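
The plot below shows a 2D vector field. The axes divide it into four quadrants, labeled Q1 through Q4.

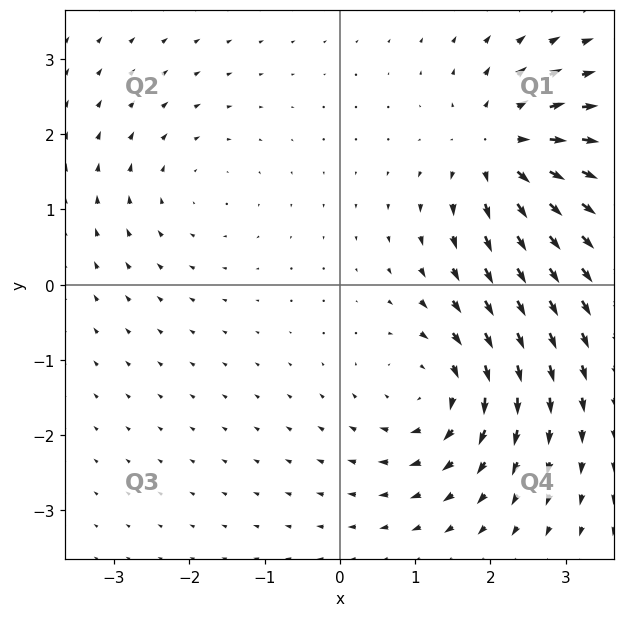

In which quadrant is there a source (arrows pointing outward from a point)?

The source sits at approximately (2.2, 1.8), which lies in quadrant Q1. The divergence there is about +7, positive as expected for a source.

Q1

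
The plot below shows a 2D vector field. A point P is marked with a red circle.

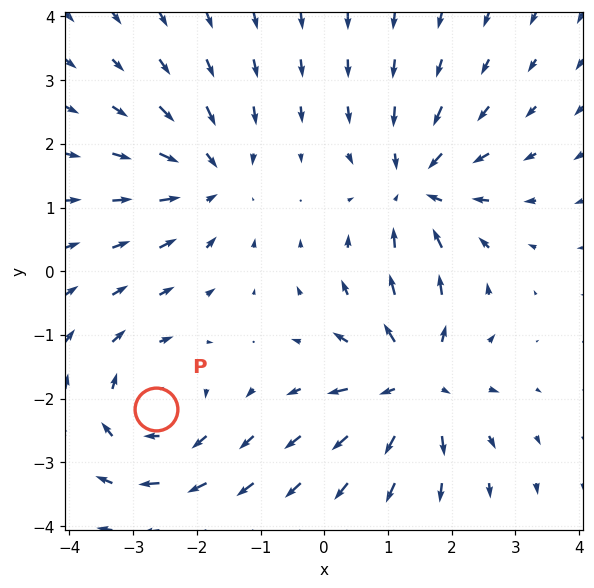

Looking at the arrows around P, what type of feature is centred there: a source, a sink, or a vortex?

At P (-2.6, -2.2) the arrows circulate clockwise. Divergence ≈0, curl about -4 — near-zero divergence with nonzero curl is a vortex.

vortex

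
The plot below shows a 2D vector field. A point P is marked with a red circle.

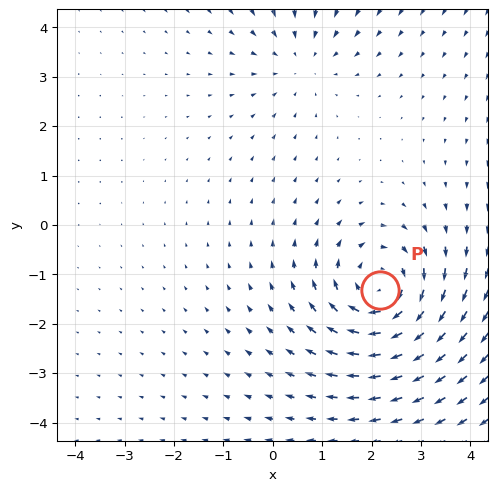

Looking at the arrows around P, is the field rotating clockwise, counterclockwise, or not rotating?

Near P at (2.2, -1.3) the arrows circulate clockwise. The curl (z-component) there is about -5; negative curl means clockwise rotation.

clockwise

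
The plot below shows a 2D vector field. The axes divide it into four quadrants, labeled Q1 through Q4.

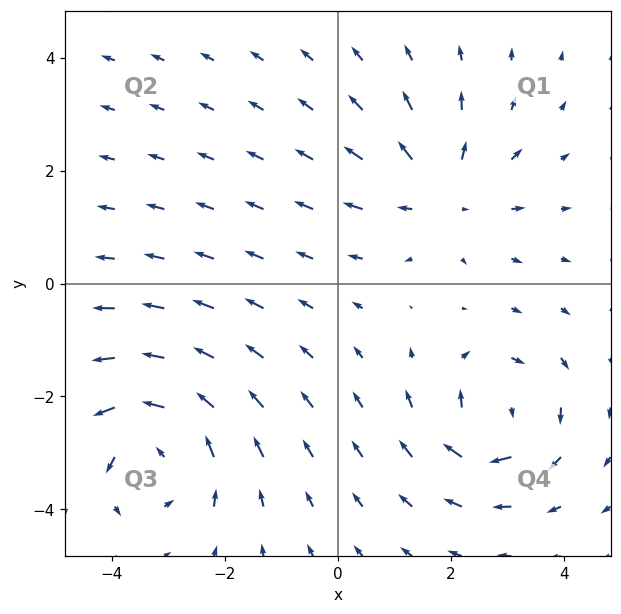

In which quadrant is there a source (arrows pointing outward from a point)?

The source sits at approximately (1.8, 1.6), which lies in quadrant Q1. The divergence there is about +3, positive as expected for a source.

Q1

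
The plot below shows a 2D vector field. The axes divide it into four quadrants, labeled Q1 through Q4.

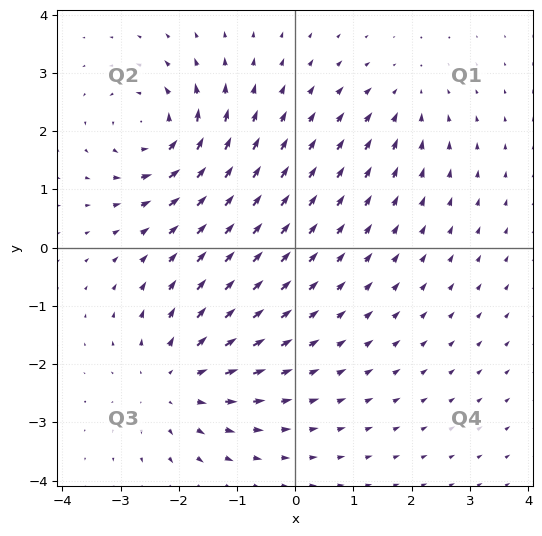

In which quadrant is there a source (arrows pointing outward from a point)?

The source sits at approximately (-2.1, -2.3), which lies in quadrant Q3. The divergence there is about +4, positive as expected for a source.

Q3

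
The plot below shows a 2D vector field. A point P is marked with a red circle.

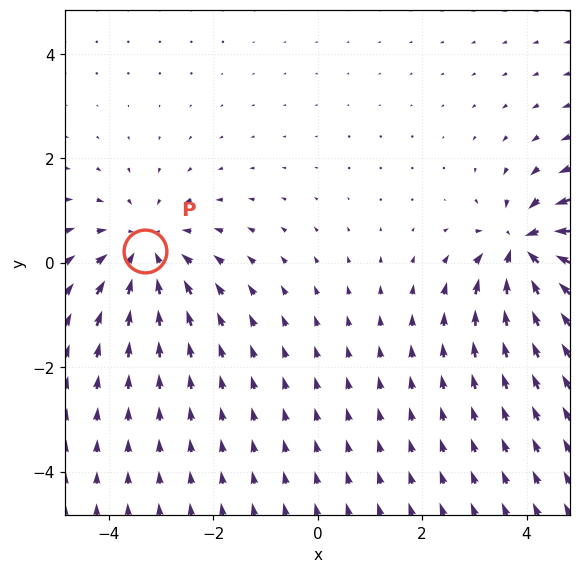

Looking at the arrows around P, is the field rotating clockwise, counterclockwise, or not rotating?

not rotating

Near P at (-3.3, 0.2) the arrows show no circulation. The curl there is ≈0.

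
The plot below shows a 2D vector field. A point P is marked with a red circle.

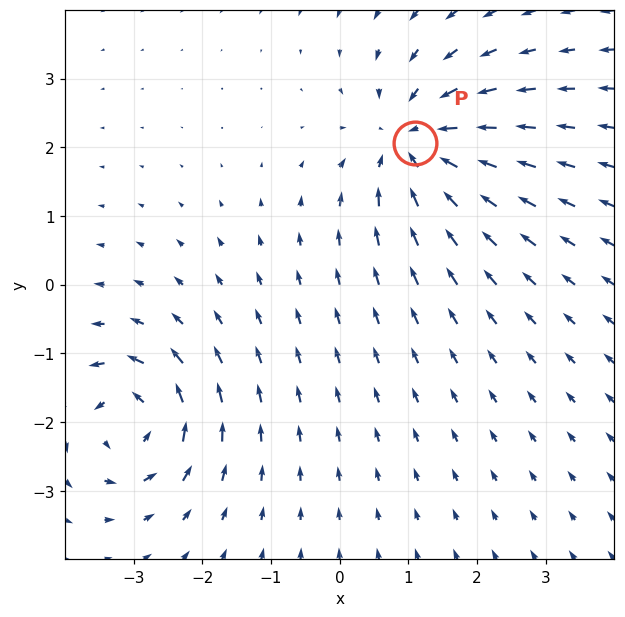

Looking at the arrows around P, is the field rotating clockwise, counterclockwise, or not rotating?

not rotating

Near P at (1.1, 2.1) the arrows show no circulation. The curl there is ≈0.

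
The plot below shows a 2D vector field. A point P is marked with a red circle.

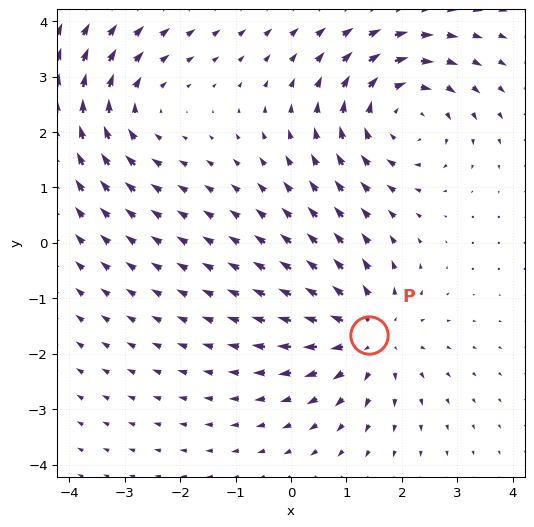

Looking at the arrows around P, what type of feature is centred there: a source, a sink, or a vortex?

source

At P (1.4, -1.7) the arrows spread outward. Divergence about +4, curl ≈0 — positive divergence with near-zero curl is a source.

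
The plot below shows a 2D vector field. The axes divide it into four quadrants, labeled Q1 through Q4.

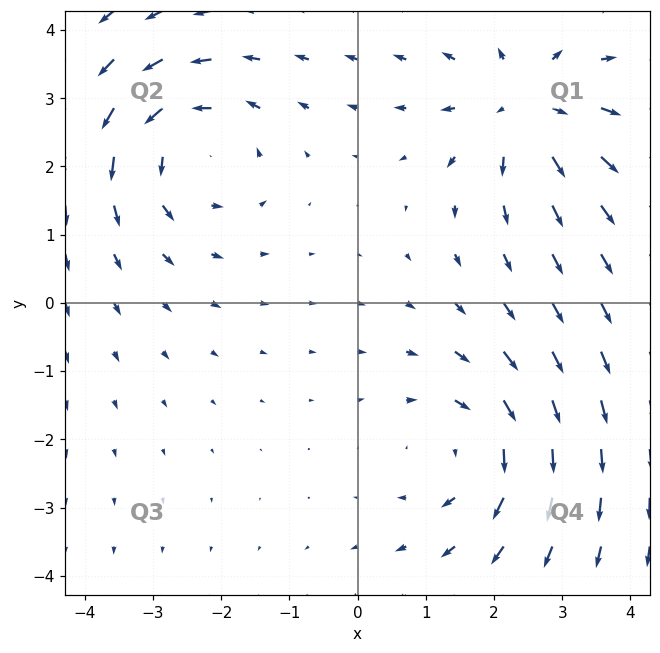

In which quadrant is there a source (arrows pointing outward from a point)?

Q1

The source sits at approximately (2.5, 2.9), which lies in quadrant Q1. The divergence there is about +4, positive as expected for a source.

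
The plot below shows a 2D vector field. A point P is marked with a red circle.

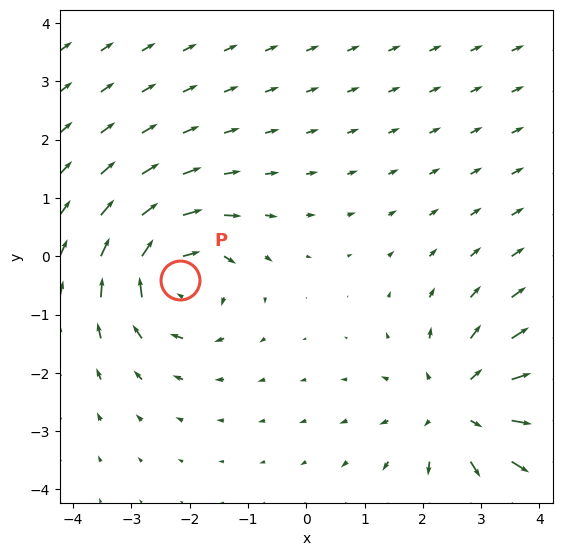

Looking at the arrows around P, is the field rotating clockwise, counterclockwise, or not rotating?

Near P at (-2.2, -0.4) the arrows circulate clockwise. The curl (z-component) there is about -4; negative curl means clockwise rotation.

clockwise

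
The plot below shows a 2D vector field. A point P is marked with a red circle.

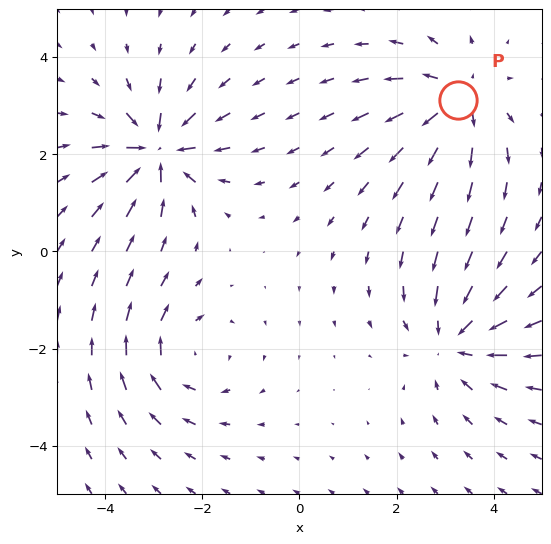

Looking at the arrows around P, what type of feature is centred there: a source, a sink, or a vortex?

source

At P (3.3, 3.1) the arrows spread outward. Divergence about +4, curl ≈0 — positive divergence with near-zero curl is a source.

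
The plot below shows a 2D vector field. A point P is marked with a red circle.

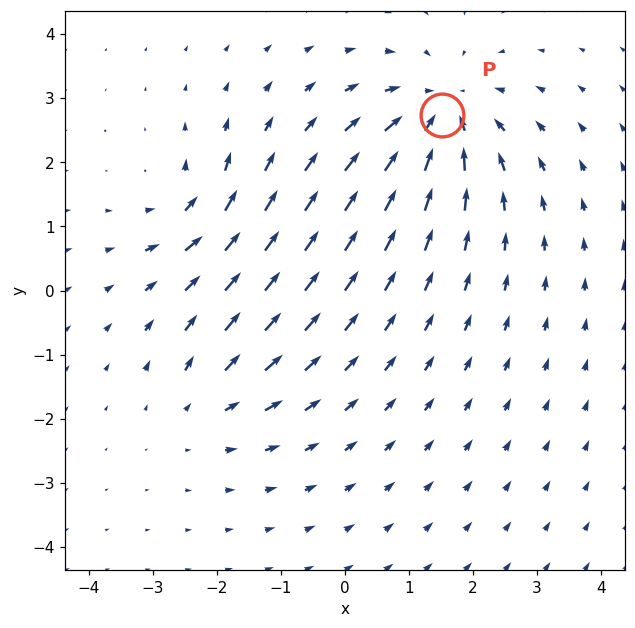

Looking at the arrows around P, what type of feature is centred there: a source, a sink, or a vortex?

sink

At P (1.5, 2.7) the arrows converge inward. Divergence about -5, curl ≈0 — negative divergence with near-zero curl is a sink.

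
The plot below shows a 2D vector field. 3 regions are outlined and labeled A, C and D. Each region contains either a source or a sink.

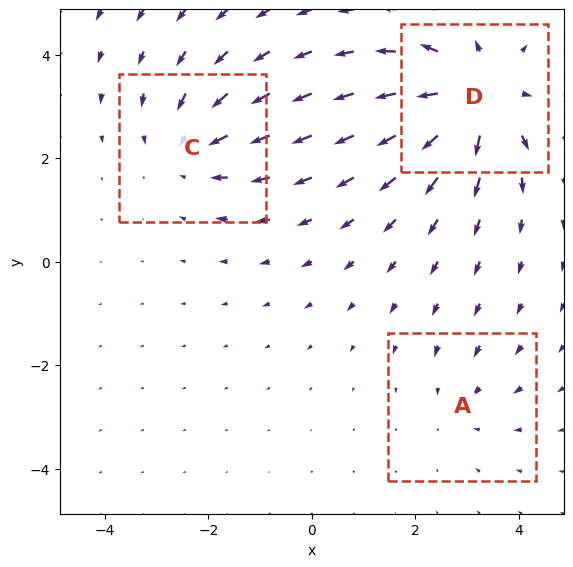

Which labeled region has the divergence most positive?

D

Divergence at each region's feature centre — A: about -2, C: about -3, D: about +4. Region D is most positive.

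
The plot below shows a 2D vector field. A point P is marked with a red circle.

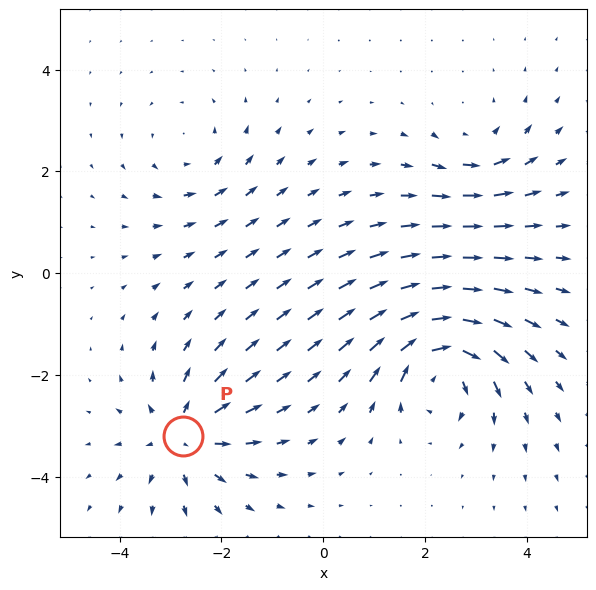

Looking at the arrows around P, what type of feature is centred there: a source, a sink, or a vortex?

source

At P (-2.8, -3.2) the arrows spread outward. Divergence about +5, curl ≈0 — positive divergence with near-zero curl is a source.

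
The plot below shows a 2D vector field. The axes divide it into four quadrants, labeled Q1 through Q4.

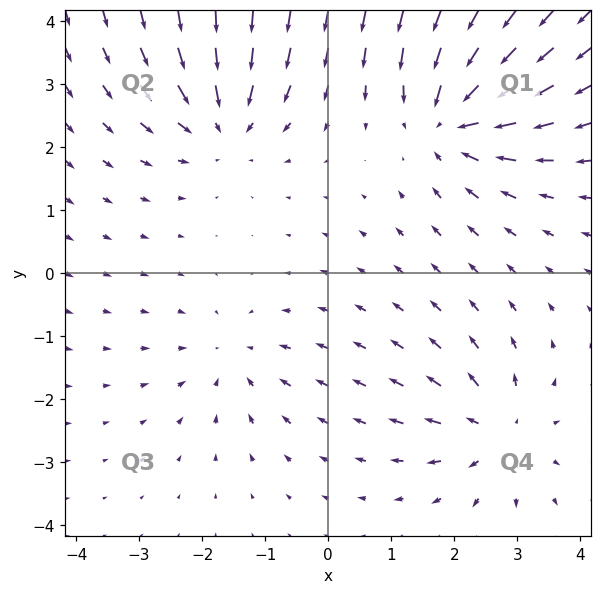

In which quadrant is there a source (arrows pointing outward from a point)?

The source sits at approximately (2.7, -2.5), which lies in quadrant Q4. The divergence there is about +4, positive as expected for a source.

Q4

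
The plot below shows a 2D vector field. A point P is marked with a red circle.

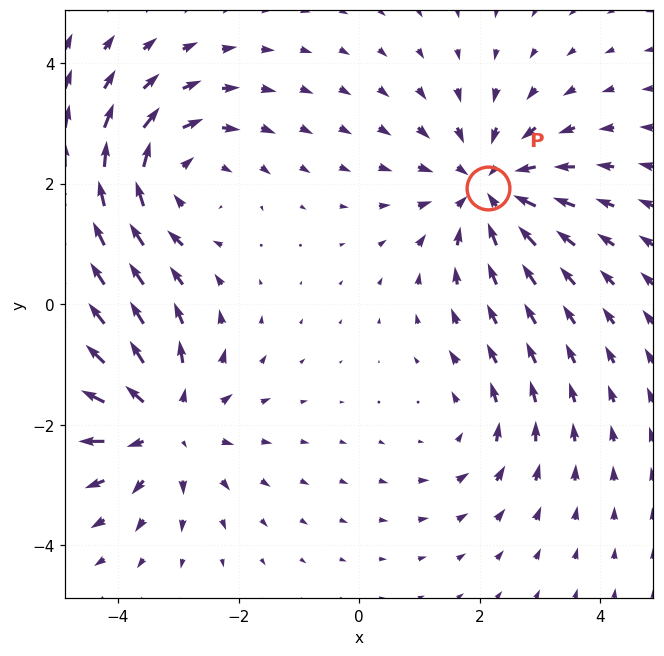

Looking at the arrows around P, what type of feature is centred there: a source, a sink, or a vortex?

sink

At P (2.1, 1.9) the arrows converge inward. Divergence about -4, curl ≈0 — negative divergence with near-zero curl is a sink.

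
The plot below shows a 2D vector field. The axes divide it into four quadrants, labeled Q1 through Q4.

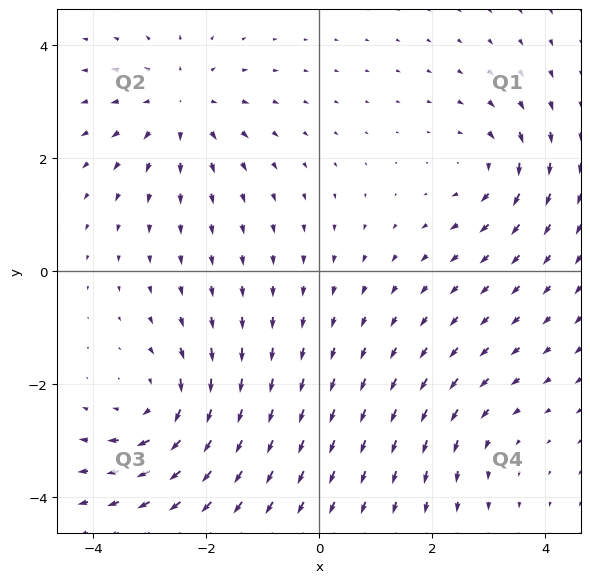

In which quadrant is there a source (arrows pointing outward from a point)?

Q2

The source sits at approximately (-2.5, 2.9), which lies in quadrant Q2. The divergence there is about +4, positive as expected for a source.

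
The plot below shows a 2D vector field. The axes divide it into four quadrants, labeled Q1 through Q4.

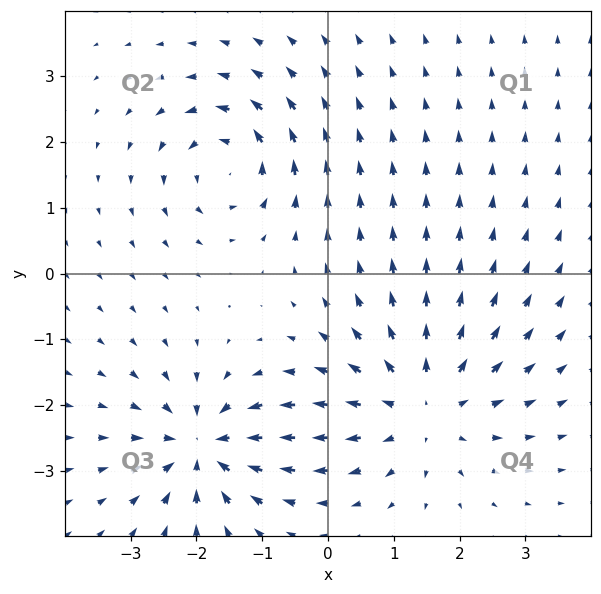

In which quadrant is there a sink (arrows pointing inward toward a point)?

The sink sits at approximately (-1.9, -2.6), which lies in quadrant Q3. The divergence there is about -6, negative as expected for a sink.

Q3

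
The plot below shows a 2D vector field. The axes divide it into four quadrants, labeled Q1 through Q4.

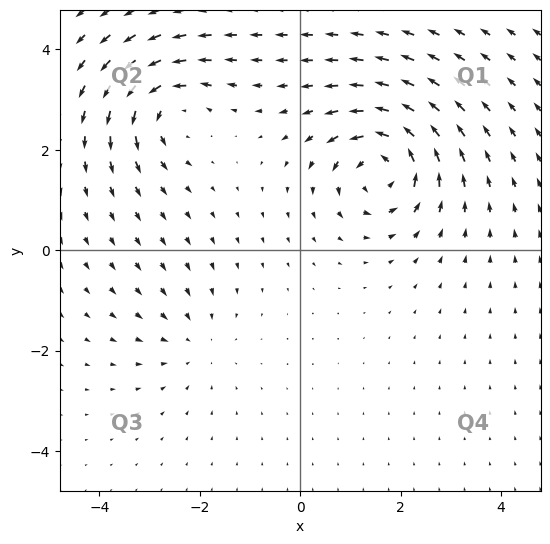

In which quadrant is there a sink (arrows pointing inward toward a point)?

The sink sits at approximately (-2.1, -1.8), which lies in quadrant Q3. The divergence there is about -2, negative as expected for a sink.

Q3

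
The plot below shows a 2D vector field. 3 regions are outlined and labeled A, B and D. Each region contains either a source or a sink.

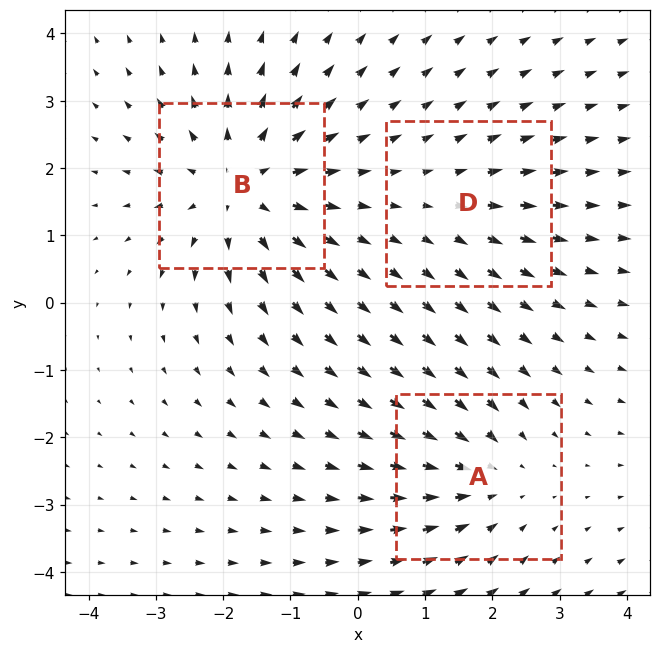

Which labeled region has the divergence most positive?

Divergence at each region's feature centre — A: about -3, B: about +4, D: about +2. Region B is most positive.

B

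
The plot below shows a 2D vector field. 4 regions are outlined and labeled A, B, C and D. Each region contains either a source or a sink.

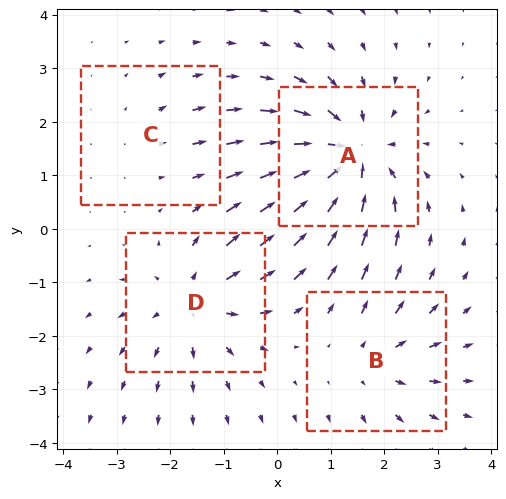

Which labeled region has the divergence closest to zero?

Divergence at each region's feature centre — A: about -7, B: about +3, C: about +2, D: about +5. Region C is closest to zero.

C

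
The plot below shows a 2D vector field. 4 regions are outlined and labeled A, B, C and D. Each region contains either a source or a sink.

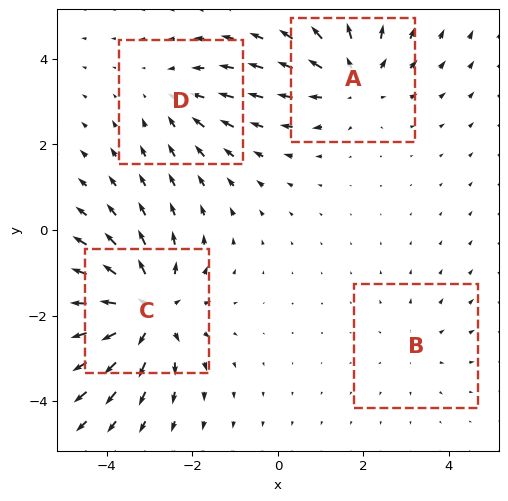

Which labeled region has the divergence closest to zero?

B

Divergence at each region's feature centre — A: about +4, B: about +2, C: about +6, D: about -3. Region B is closest to zero.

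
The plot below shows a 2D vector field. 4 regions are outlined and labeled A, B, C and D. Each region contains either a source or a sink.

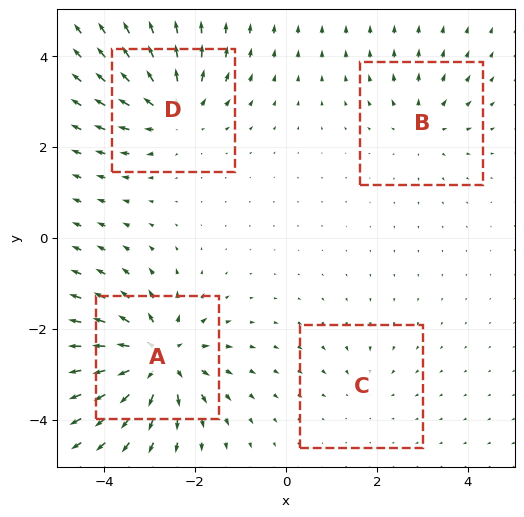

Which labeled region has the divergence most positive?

Divergence at each region's feature centre — A: about +8, B: about +3, C: about -2, D: about +6. Region A is most positive.

A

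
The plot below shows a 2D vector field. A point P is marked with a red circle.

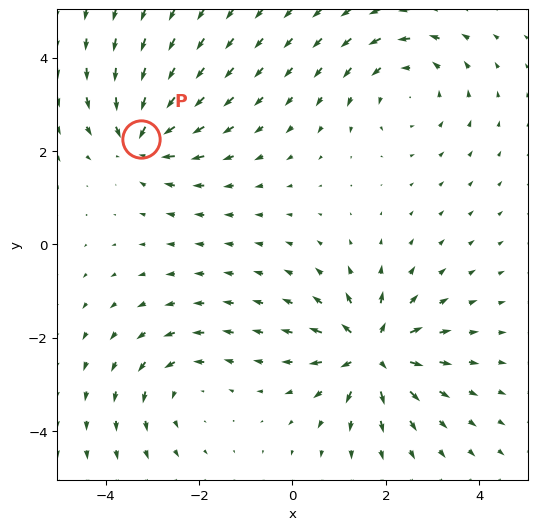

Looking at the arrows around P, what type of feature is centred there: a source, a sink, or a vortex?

sink

At P (-3.2, 2.3) the arrows converge inward. Divergence about -5, curl ≈0 — negative divergence with near-zero curl is a sink.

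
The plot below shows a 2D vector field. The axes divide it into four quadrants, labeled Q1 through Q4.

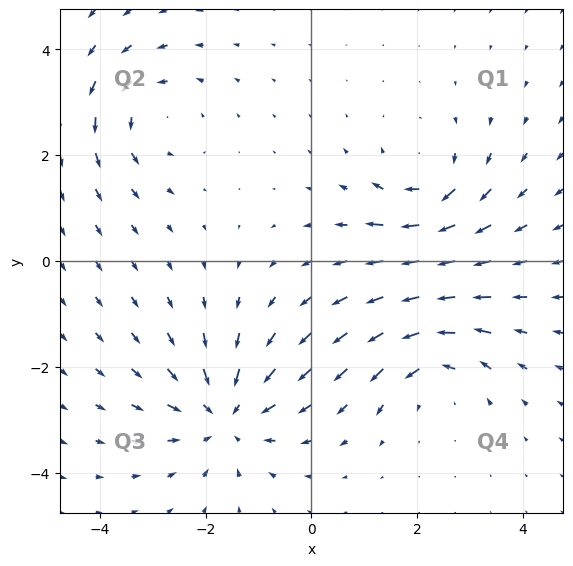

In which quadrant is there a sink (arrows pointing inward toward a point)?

Q3

The sink sits at approximately (-1.6, -2.9), which lies in quadrant Q3. The divergence there is about -4, negative as expected for a sink.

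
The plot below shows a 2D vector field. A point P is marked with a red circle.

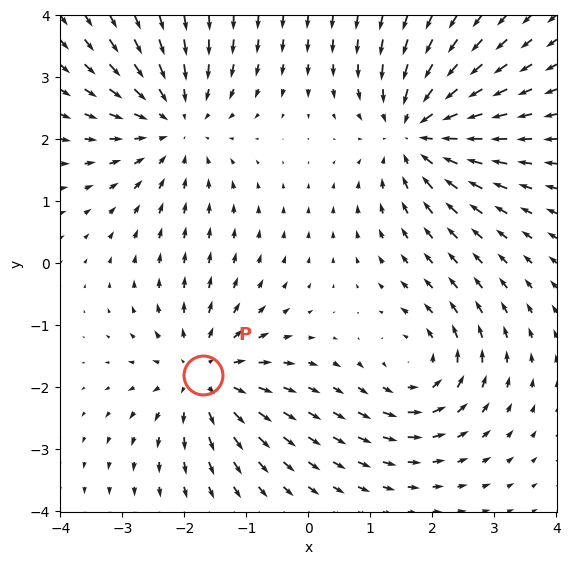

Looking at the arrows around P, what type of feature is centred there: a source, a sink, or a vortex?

source

At P (-1.7, -1.8) the arrows spread outward. Divergence about +5, curl ≈0 — positive divergence with near-zero curl is a source.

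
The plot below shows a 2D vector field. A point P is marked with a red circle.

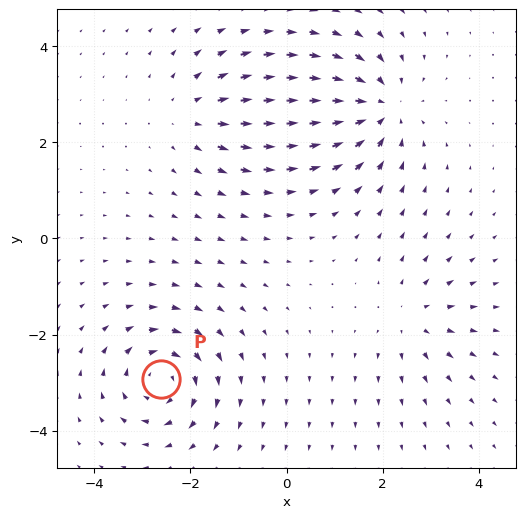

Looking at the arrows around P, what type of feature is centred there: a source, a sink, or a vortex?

vortex

At P (-2.6, -2.9) the arrows circulate clockwise. Divergence ≈0, curl about -6 — near-zero divergence with nonzero curl is a vortex.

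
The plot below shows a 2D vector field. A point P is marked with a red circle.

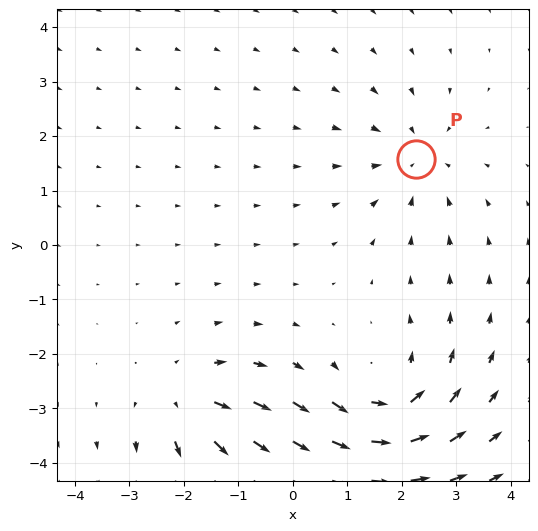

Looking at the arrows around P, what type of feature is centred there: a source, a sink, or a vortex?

sink

At P (2.3, 1.6) the arrows converge inward. Divergence about -2, curl ≈0 — negative divergence with near-zero curl is a sink.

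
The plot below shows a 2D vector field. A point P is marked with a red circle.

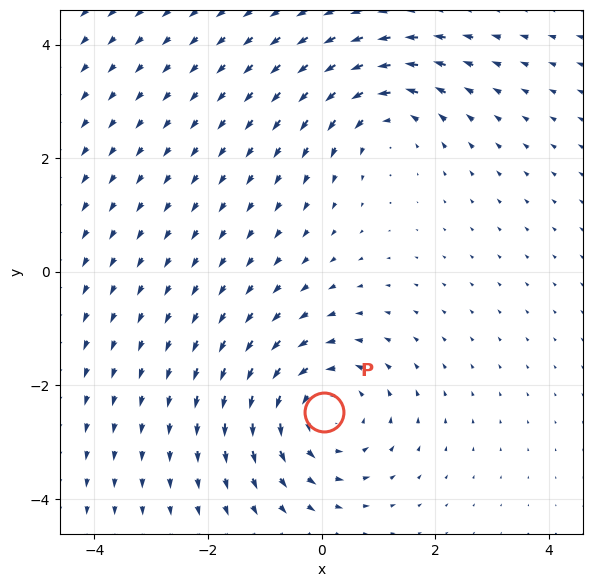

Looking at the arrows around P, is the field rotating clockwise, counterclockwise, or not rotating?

counterclockwise

Near P at (0.0, -2.5) the arrows circulate counterclockwise. The curl (z-component) there is about +4; positive curl means counterclockwise rotation.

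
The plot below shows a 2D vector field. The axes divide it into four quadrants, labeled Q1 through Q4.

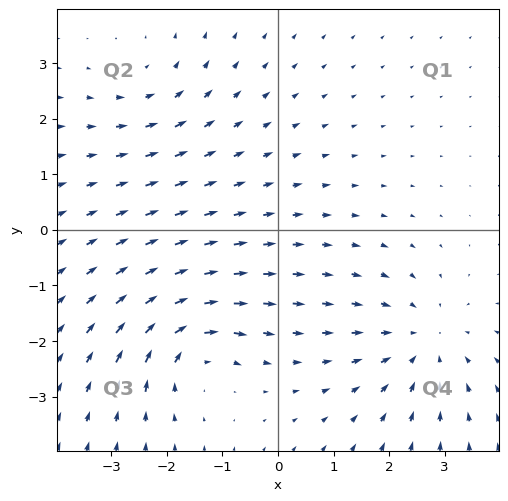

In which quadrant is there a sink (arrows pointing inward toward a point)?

Q4

The sink sits at approximately (2.6, -2.0), which lies in quadrant Q4. The divergence there is about -4, negative as expected for a sink.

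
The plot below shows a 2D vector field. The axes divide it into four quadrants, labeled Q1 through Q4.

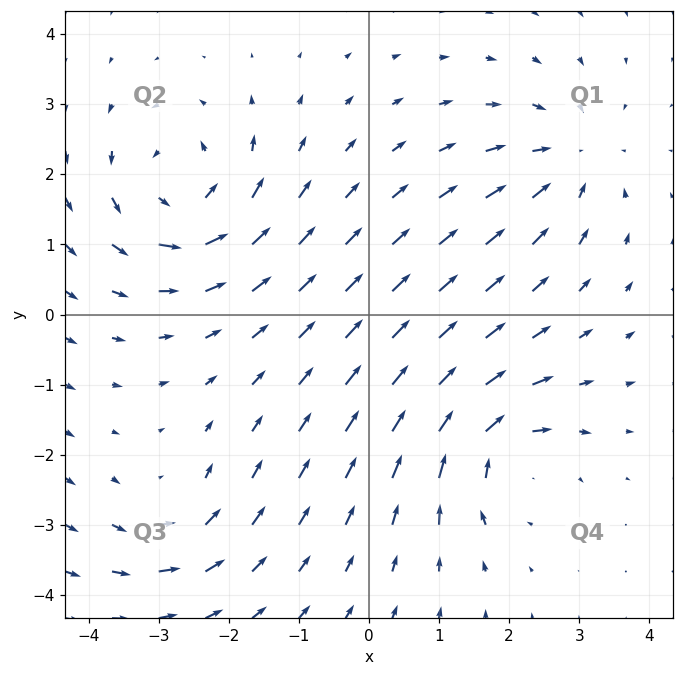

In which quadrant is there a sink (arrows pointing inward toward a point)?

Q1

The sink sits at approximately (2.9, 2.2), which lies in quadrant Q1. The divergence there is about -4, negative as expected for a sink.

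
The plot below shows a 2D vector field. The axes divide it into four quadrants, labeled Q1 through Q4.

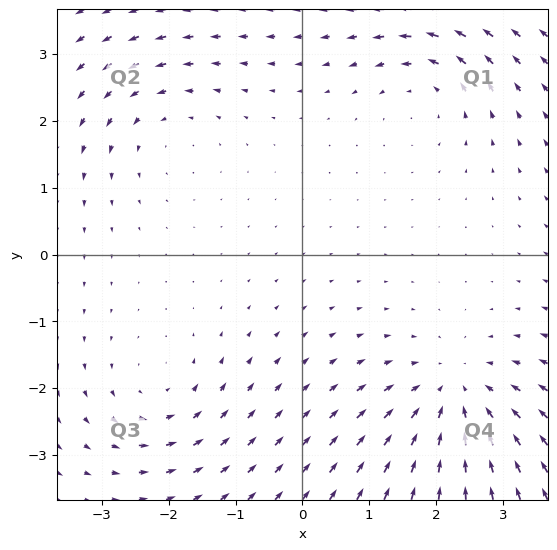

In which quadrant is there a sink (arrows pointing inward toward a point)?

The sink sits at approximately (2.3, -2.1), which lies in quadrant Q4. The divergence there is about -5, negative as expected for a sink.

Q4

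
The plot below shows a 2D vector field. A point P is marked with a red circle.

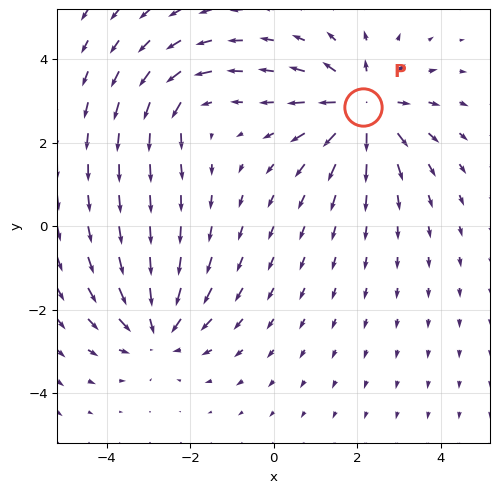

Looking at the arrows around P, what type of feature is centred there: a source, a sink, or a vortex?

source

At P (2.1, 2.8) the arrows spread outward. Divergence about +5, curl ≈0 — positive divergence with near-zero curl is a source.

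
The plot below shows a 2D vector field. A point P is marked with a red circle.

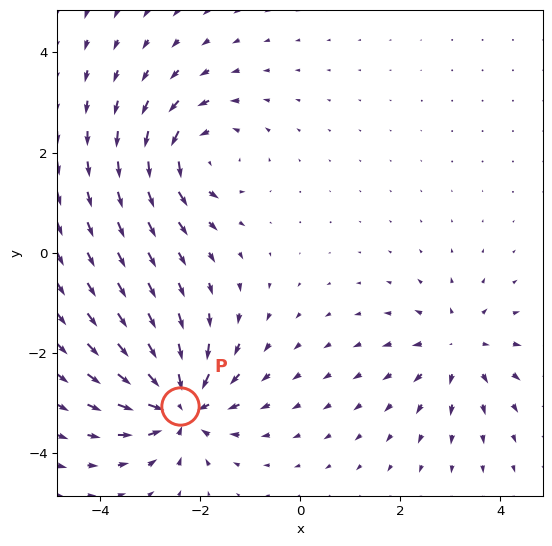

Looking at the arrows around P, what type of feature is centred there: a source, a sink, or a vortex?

sink

At P (-2.4, -3.1) the arrows converge inward. Divergence about -7, curl ≈0 — negative divergence with near-zero curl is a sink.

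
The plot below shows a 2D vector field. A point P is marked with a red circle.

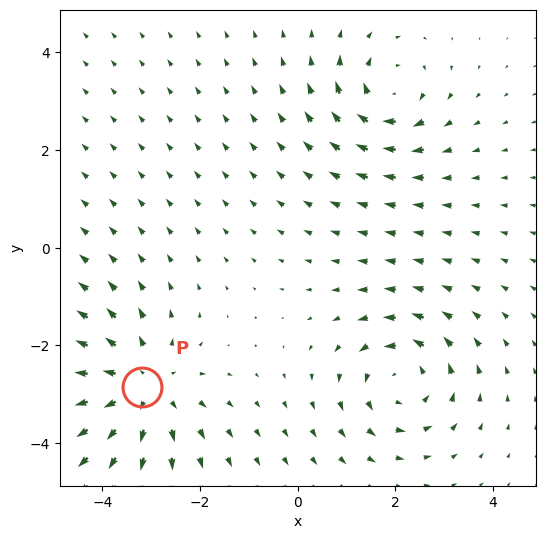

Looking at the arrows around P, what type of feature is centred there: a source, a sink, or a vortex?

At P (-3.2, -2.9) the arrows spread outward. Divergence about +4, curl ≈0 — positive divergence with near-zero curl is a source.

source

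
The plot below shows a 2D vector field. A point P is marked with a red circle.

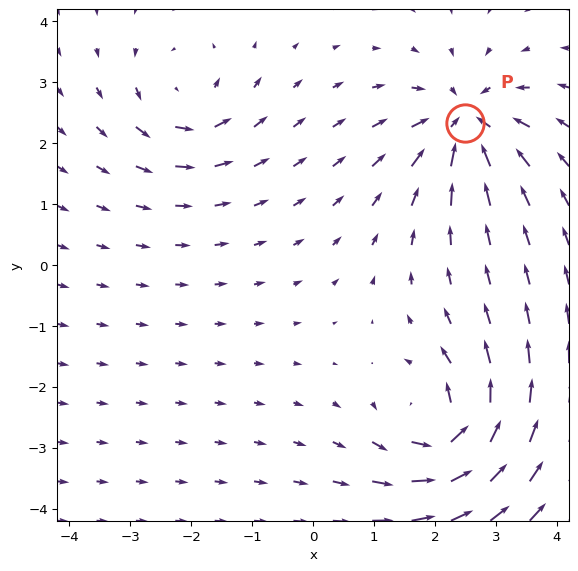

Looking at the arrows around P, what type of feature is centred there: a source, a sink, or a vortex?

At P (2.5, 2.3) the arrows converge inward. Divergence about -6, curl ≈0 — negative divergence with near-zero curl is a sink.

sink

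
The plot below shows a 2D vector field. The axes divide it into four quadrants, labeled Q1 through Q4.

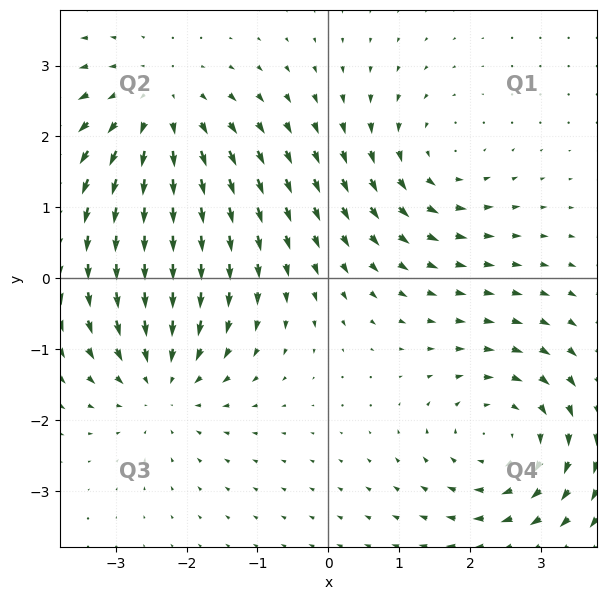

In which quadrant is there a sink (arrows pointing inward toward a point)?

The sink sits at approximately (-2.3, -1.4), which lies in quadrant Q3. The divergence there is about -4, negative as expected for a sink.

Q3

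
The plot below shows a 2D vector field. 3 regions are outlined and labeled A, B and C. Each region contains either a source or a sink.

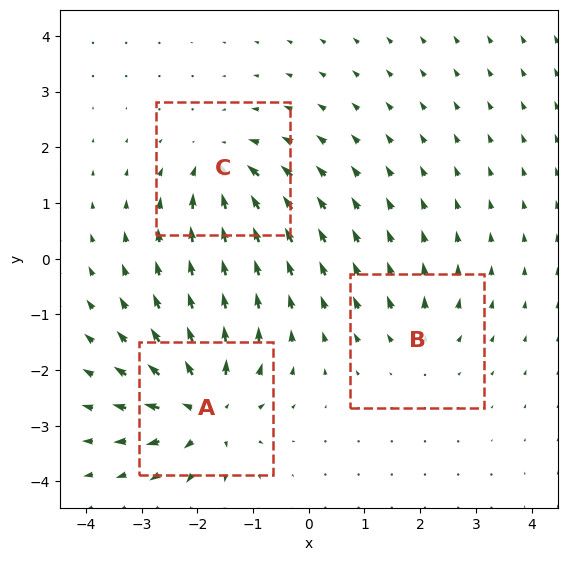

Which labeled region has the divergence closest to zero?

B

Divergence at each region's feature centre — A: about +6, B: about +3, C: about -4. Region B is closest to zero.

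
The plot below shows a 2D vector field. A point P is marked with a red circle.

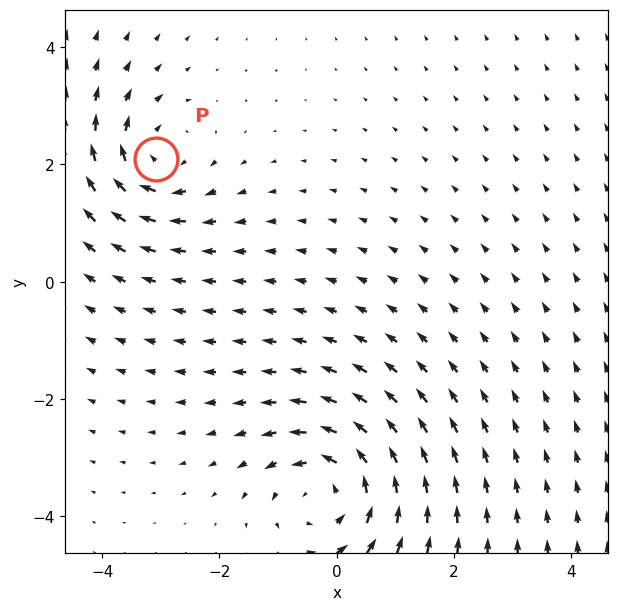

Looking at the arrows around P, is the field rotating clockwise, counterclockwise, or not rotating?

clockwise

Near P at (-3.1, 2.1) the arrows circulate clockwise. The curl (z-component) there is about -4; negative curl means clockwise rotation.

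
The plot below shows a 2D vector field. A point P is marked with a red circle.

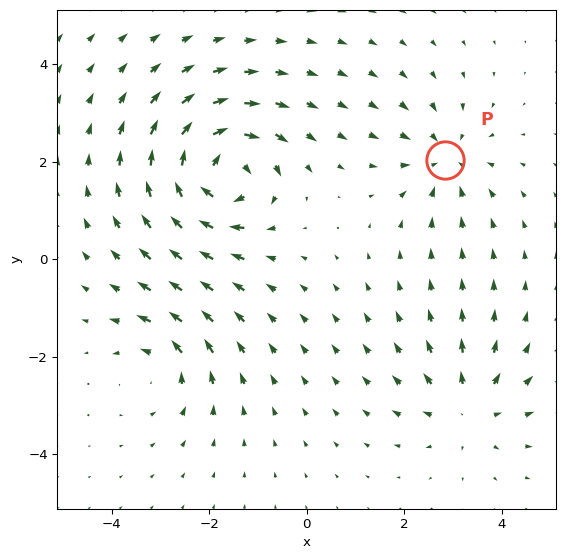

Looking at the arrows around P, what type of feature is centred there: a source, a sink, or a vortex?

sink

At P (2.8, 2.0) the arrows converge inward. Divergence about -3, curl ≈0 — negative divergence with near-zero curl is a sink.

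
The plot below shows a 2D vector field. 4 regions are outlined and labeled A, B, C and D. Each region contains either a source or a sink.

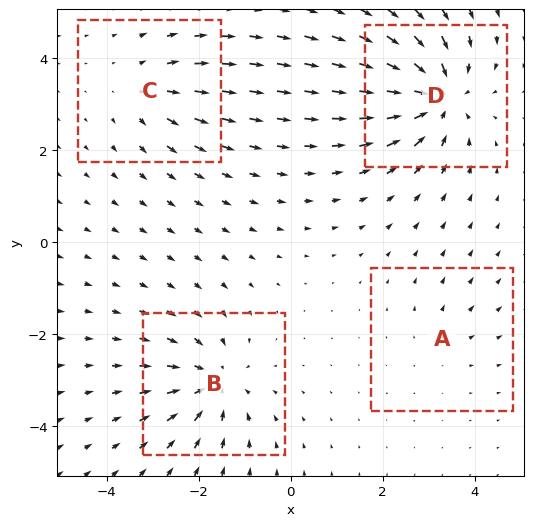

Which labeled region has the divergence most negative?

D

Divergence at each region's feature centre — A: about +2, B: about -5, C: about +3, D: about -7. Region D is most negative.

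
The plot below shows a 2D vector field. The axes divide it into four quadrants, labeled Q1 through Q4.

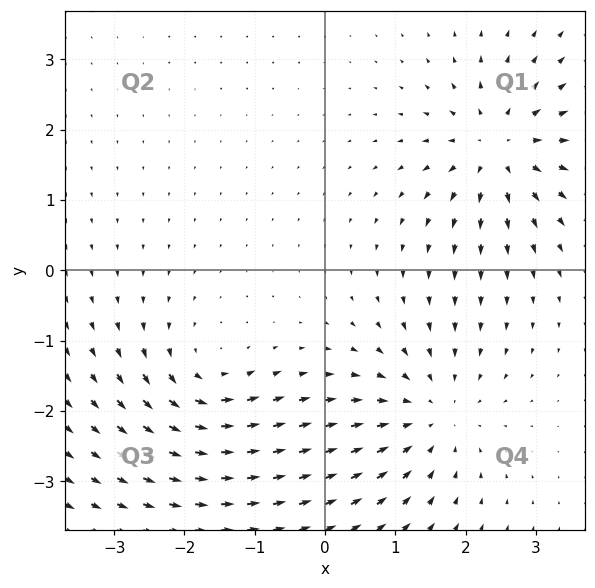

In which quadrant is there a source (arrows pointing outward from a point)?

The source sits at approximately (2.5, 1.7), which lies in quadrant Q1. The divergence there is about +6, positive as expected for a source.

Q1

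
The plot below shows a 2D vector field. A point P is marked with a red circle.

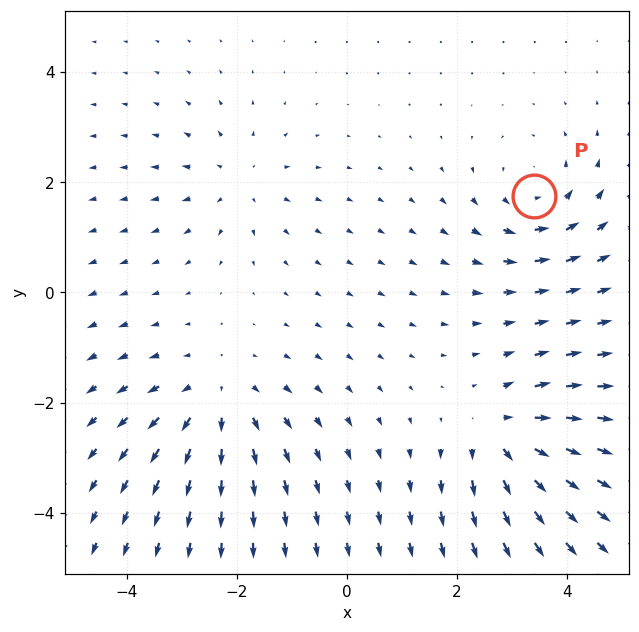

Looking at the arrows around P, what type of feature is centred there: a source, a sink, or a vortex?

At P (3.4, 1.7) the arrows circulate counterclockwise. Divergence ≈0, curl about +4 — near-zero divergence with nonzero curl is a vortex.

vortex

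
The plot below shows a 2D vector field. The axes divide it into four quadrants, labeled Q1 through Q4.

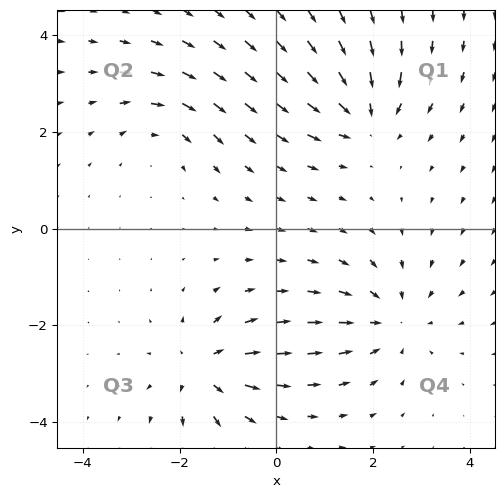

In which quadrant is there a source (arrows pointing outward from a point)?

The source sits at approximately (-1.5, -2.9), which lies in quadrant Q3. The divergence there is about +5, positive as expected for a source.

Q3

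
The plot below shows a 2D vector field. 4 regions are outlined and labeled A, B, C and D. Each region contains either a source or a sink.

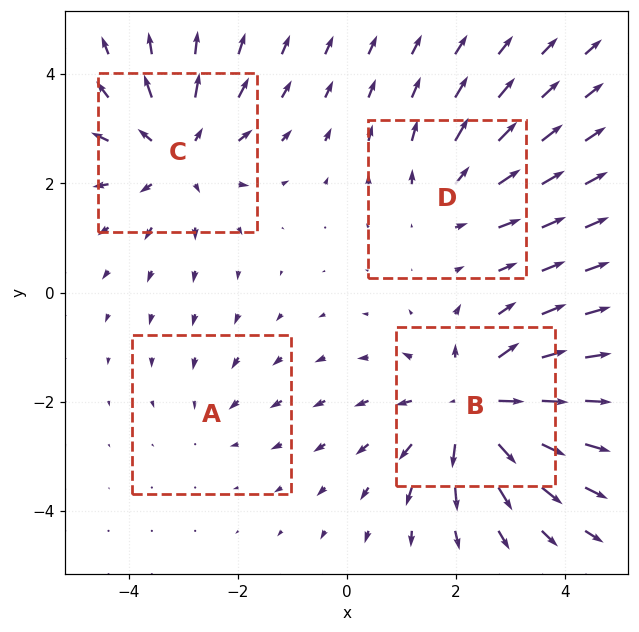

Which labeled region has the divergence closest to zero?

A

Divergence at each region's feature centre — A: about -2, B: about +6, C: about +4, D: about +3. Region A is closest to zero.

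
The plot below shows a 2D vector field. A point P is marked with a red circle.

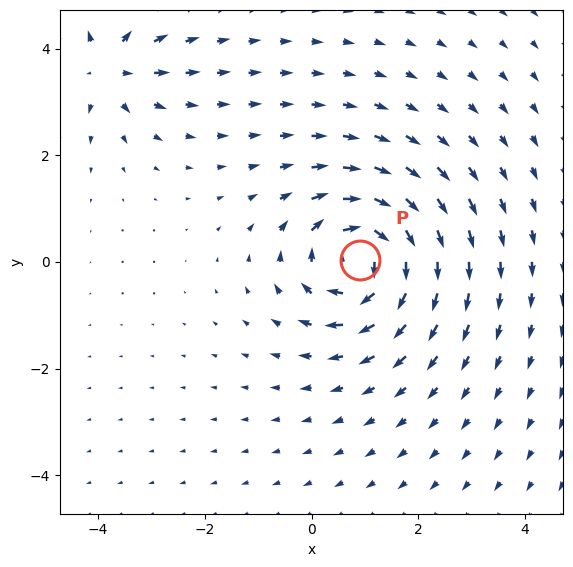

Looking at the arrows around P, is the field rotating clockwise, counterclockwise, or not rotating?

Near P at (0.9, 0.0) the arrows circulate clockwise. The curl (z-component) there is about -5; negative curl means clockwise rotation.

clockwise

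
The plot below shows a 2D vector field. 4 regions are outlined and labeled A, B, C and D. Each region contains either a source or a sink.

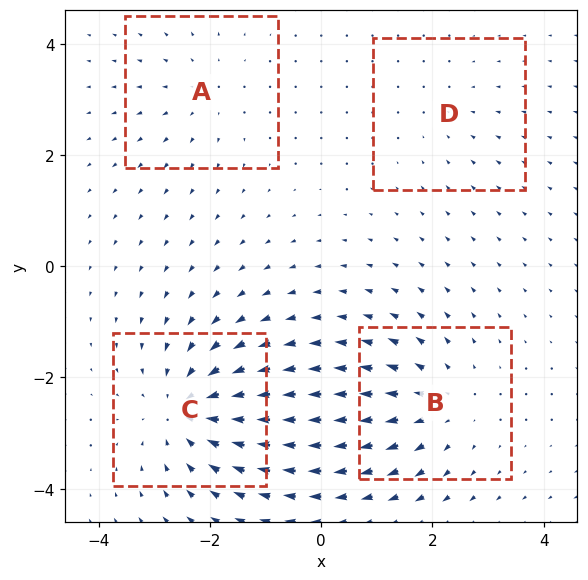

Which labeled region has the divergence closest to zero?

Divergence at each region's feature centre — A: about +3, B: about +4, C: about -6, D: about -2. Region D is closest to zero.

D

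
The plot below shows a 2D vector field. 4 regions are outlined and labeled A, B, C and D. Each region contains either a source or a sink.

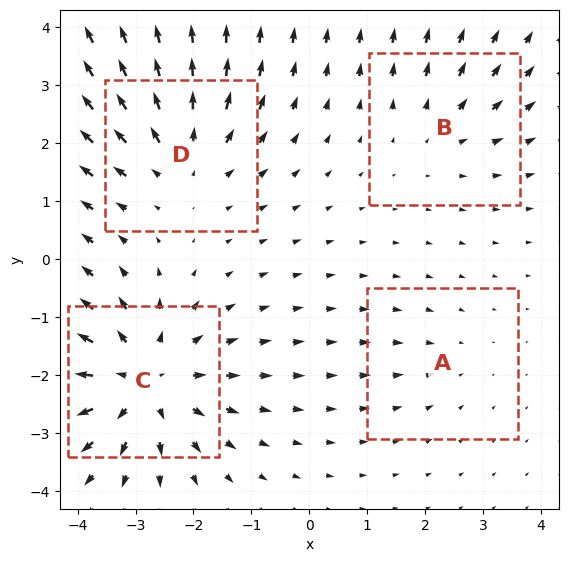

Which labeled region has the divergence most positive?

C

Divergence at each region's feature centre — A: about -2, B: about +3, C: about +6, D: about +4. Region C is most positive.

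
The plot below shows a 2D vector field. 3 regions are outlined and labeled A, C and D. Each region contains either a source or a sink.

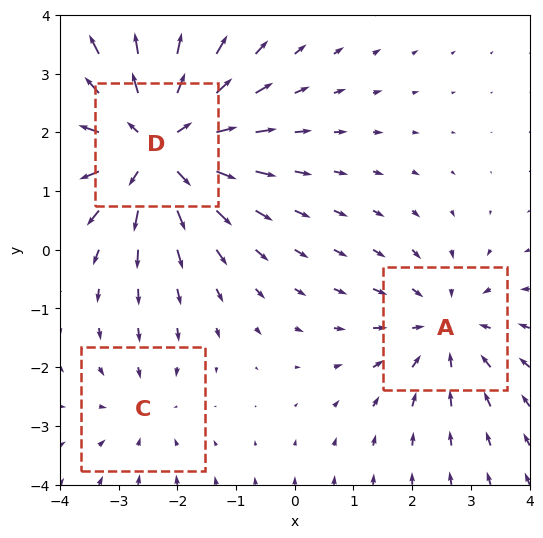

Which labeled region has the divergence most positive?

D

Divergence at each region's feature centre — A: about -3, C: about -2, D: about +4. Region D is most positive.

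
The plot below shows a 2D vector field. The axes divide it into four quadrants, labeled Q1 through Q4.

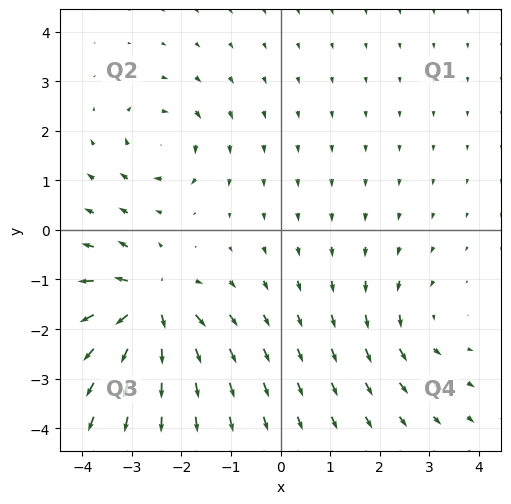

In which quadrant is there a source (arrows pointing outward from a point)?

Q3

The source sits at approximately (-2.6, -1.5), which lies in quadrant Q3. The divergence there is about +7, positive as expected for a source.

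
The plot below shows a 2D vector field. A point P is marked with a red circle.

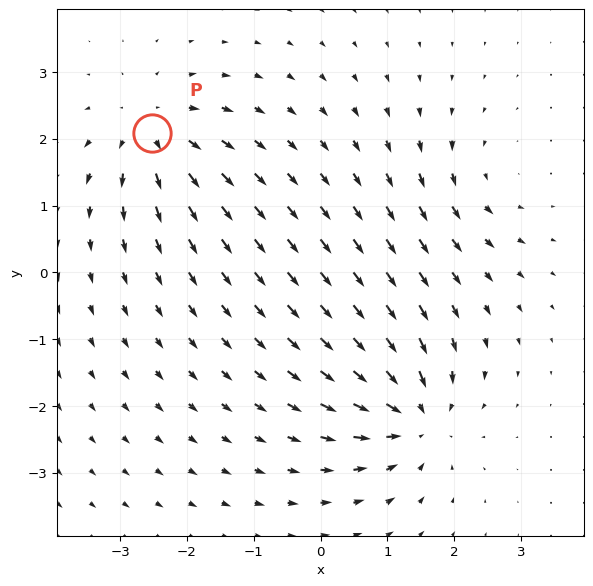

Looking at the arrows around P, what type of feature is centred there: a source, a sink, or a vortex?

At P (-2.5, 2.1) the arrows spread outward. Divergence about +5, curl ≈0 — positive divergence with near-zero curl is a source.

source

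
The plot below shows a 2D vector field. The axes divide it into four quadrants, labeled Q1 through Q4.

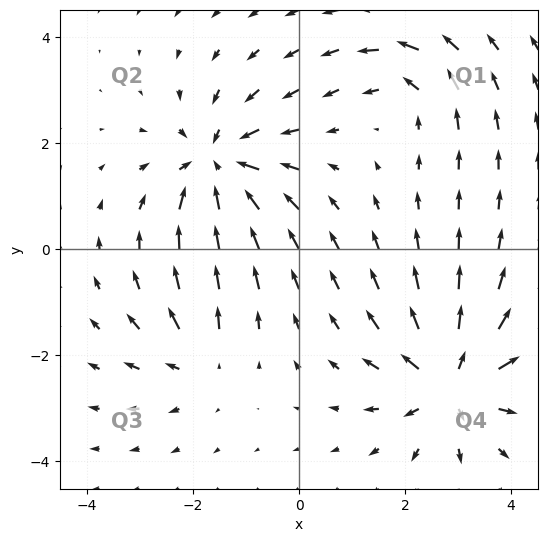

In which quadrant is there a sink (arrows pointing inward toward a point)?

The sink sits at approximately (-1.5, 1.6), which lies in quadrant Q2. The divergence there is about -5, negative as expected for a sink.

Q2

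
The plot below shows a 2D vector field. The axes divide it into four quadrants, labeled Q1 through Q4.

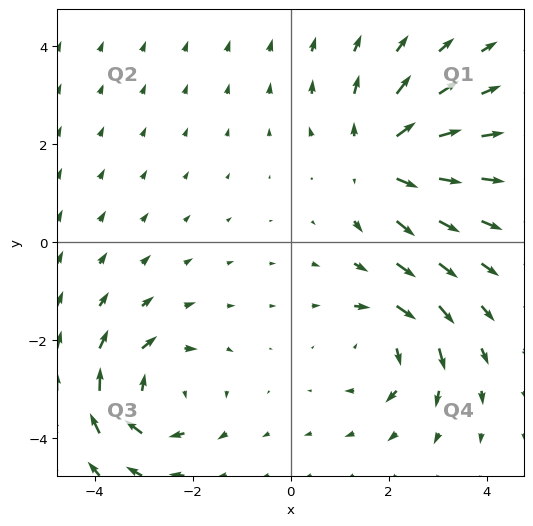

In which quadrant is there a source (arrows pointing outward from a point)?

The source sits at approximately (1.8, 1.7), which lies in quadrant Q1. The divergence there is about +4, positive as expected for a source.

Q1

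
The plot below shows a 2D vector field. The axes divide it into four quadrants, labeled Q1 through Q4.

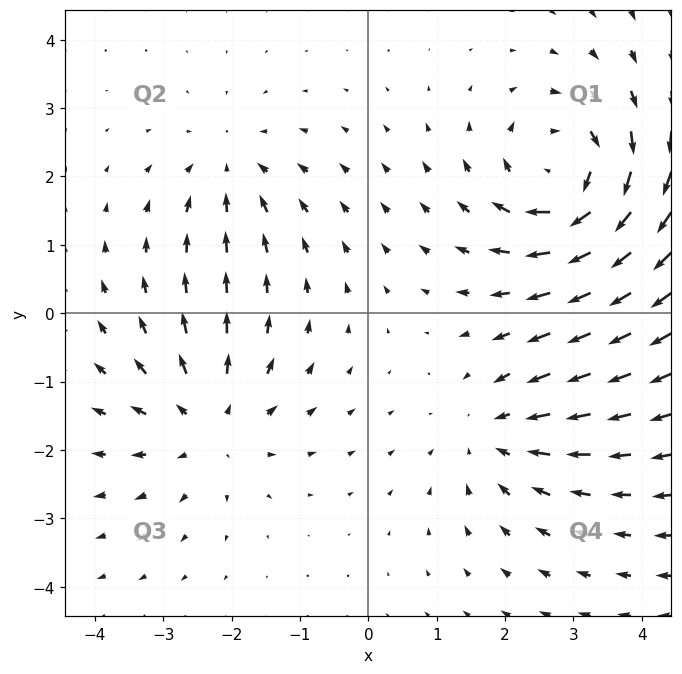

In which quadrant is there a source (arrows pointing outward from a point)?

Q3

The source sits at approximately (-2.3, -1.6), which lies in quadrant Q3. The divergence there is about +3, positive as expected for a source.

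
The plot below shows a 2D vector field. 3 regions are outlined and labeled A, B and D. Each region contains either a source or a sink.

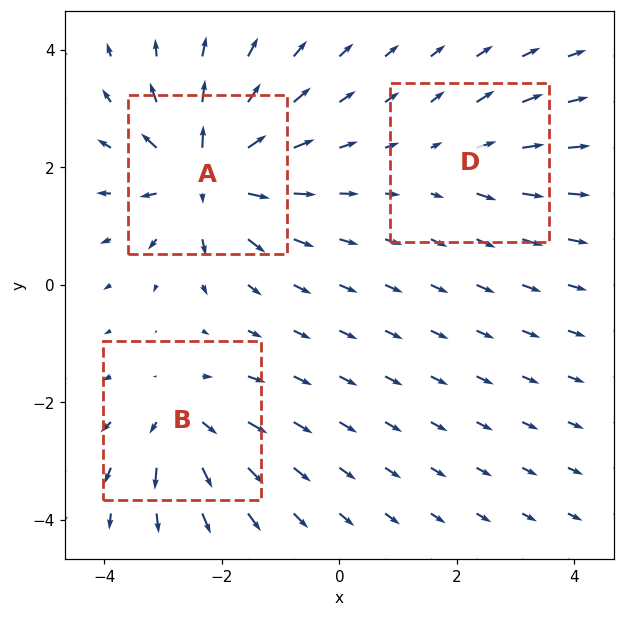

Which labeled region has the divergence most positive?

Divergence at each region's feature centre — A: about +7, B: about +4, D: about +2. Region A is most positive.

A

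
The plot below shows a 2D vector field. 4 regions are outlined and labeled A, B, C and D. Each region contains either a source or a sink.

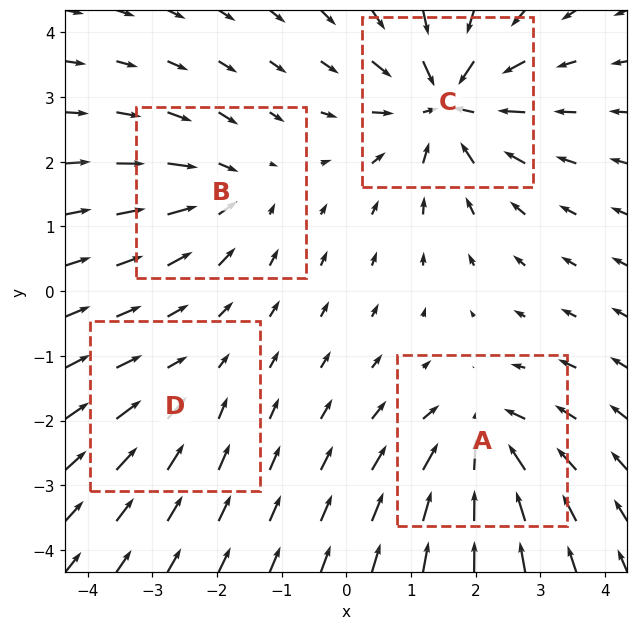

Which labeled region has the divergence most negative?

Divergence at each region's feature centre — A: about -6, B: about -4, C: about -8, D: about -2. Region C is most negative.

C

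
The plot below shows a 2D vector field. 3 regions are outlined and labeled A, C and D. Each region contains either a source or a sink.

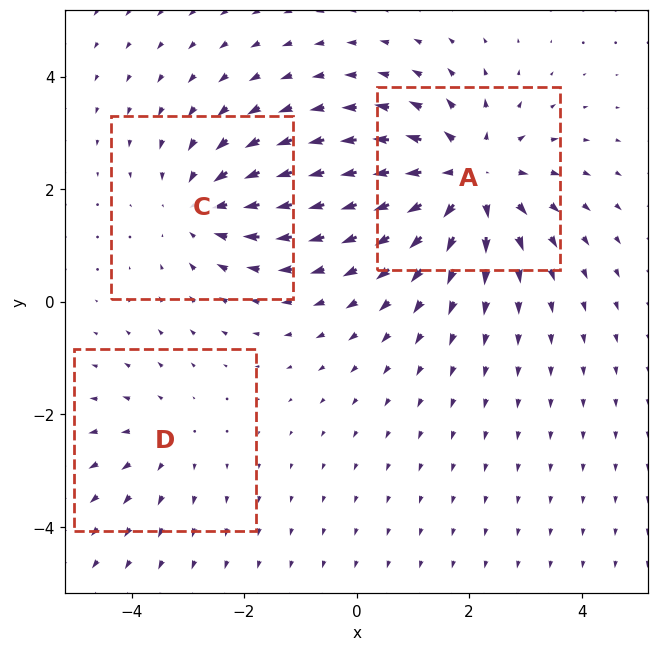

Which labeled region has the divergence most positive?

Divergence at each region's feature centre — A: about +5, C: about -3, D: about +2. Region A is most positive.

A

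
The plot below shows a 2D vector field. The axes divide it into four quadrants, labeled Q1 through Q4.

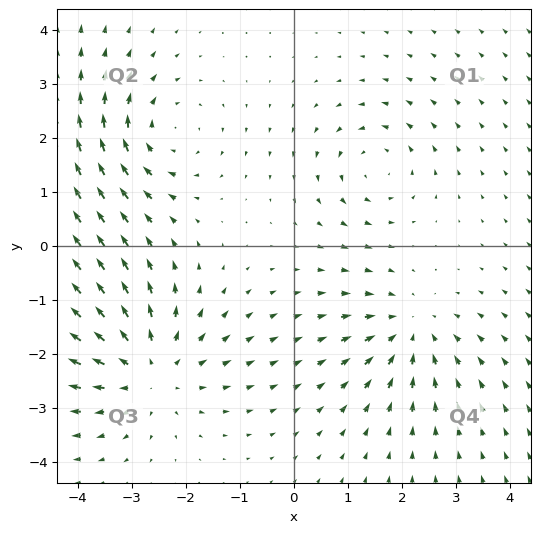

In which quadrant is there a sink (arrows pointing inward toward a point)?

The sink sits at approximately (2.2, -1.6), which lies in quadrant Q4. The divergence there is about -3, negative as expected for a sink.

Q4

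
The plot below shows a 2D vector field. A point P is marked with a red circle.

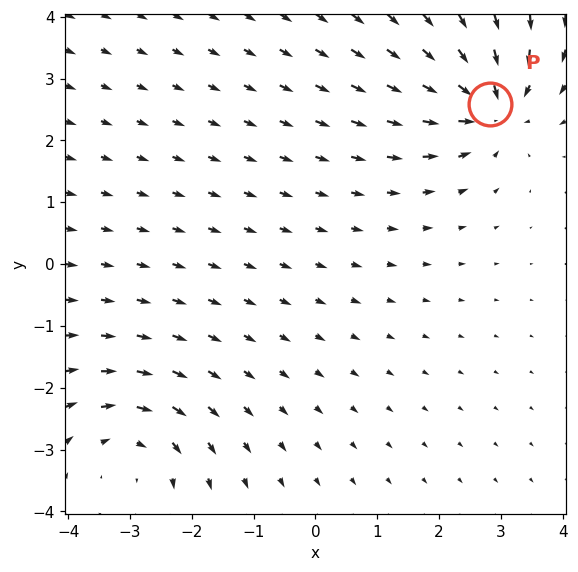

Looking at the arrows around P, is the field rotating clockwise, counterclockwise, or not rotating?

Near P at (2.8, 2.6) the arrows show no circulation. The curl there is ≈0.

not rotating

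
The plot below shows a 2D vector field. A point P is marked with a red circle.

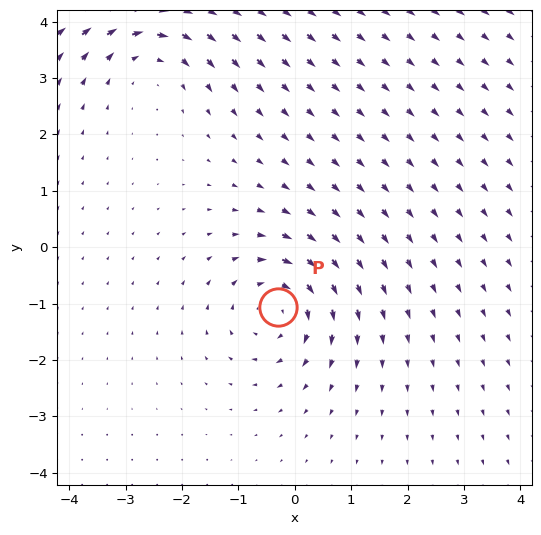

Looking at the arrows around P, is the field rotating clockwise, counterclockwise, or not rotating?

Near P at (-0.3, -1.1) the arrows circulate clockwise. The curl (z-component) there is about -4; negative curl means clockwise rotation.

clockwise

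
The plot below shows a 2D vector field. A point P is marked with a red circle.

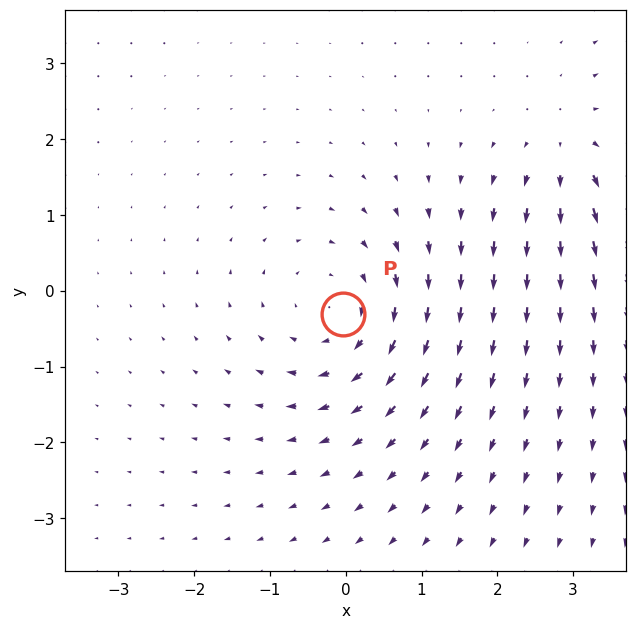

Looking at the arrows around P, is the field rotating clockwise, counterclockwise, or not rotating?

Near P at (-0.0, -0.3) the arrows circulate clockwise. The curl (z-component) there is about -4; negative curl means clockwise rotation.

clockwise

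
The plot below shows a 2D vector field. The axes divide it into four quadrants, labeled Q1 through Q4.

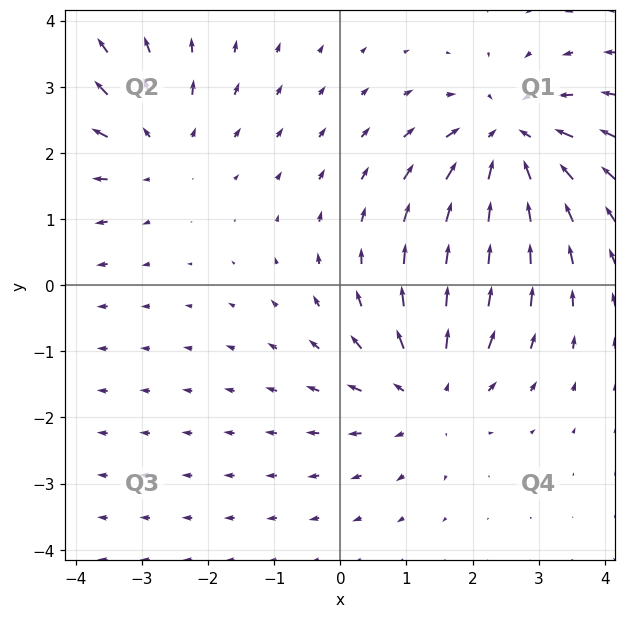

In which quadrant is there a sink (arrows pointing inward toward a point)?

Q1

The sink sits at approximately (2.6, 2.2), which lies in quadrant Q1. The divergence there is about -5, negative as expected for a sink.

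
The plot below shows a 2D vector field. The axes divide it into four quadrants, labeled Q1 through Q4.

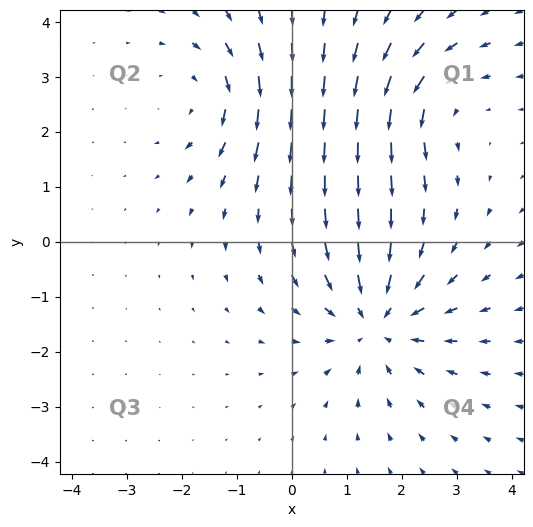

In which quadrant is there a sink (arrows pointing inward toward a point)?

The sink sits at approximately (1.5, -1.4), which lies in quadrant Q4. The divergence there is about -4, negative as expected for a sink.

Q4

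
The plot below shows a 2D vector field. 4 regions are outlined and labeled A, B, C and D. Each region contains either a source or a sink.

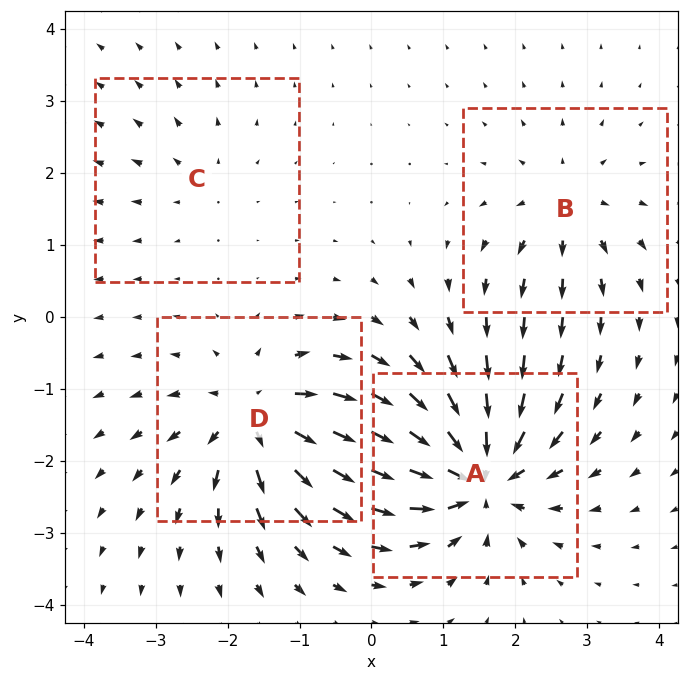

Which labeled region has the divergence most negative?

Divergence at each region's feature centre — A: about -8, B: about +4, C: about +2, D: about +7. Region A is most negative.

A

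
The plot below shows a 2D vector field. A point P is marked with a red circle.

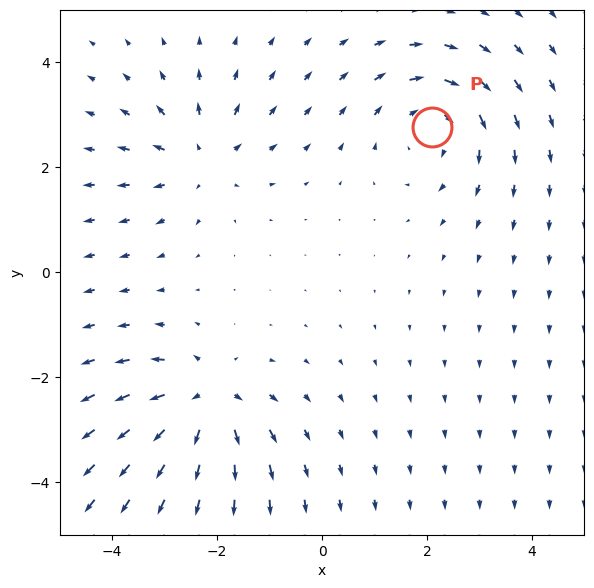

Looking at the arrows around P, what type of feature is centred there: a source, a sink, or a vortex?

vortex

At P (2.1, 2.8) the arrows circulate clockwise. Divergence ≈0, curl about -3 — near-zero divergence with nonzero curl is a vortex.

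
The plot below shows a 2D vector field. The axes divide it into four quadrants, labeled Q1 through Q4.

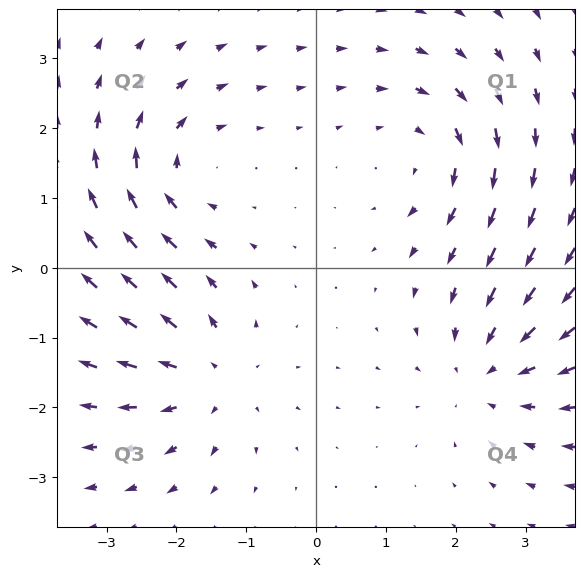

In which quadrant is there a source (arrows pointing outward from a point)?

The source sits at approximately (-1.5, -1.5), which lies in quadrant Q3. The divergence there is about +5, positive as expected for a source.

Q3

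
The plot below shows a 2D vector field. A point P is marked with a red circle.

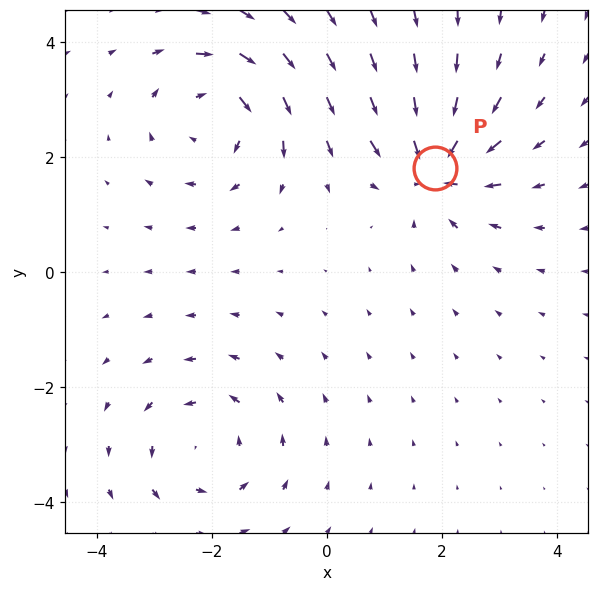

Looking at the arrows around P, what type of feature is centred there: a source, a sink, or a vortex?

sink

At P (1.9, 1.8) the arrows converge inward. Divergence about -6, curl ≈0 — negative divergence with near-zero curl is a sink.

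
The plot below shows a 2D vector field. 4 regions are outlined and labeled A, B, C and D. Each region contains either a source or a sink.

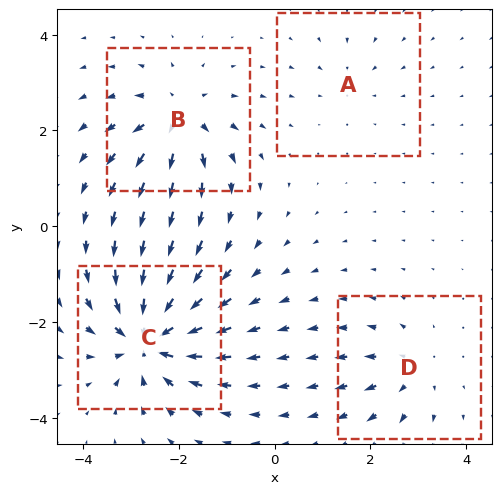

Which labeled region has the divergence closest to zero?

Divergence at each region's feature centre — A: about -2, B: about +6, C: about -8, D: about +4. Region A is closest to zero.

A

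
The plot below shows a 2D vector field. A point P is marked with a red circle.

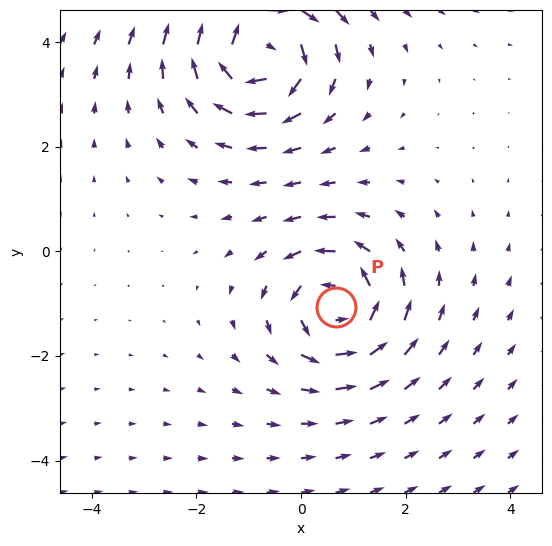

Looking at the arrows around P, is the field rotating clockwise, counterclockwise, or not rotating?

counterclockwise

Near P at (0.7, -1.1) the arrows circulate counterclockwise. The curl (z-component) there is about +4; positive curl means counterclockwise rotation.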